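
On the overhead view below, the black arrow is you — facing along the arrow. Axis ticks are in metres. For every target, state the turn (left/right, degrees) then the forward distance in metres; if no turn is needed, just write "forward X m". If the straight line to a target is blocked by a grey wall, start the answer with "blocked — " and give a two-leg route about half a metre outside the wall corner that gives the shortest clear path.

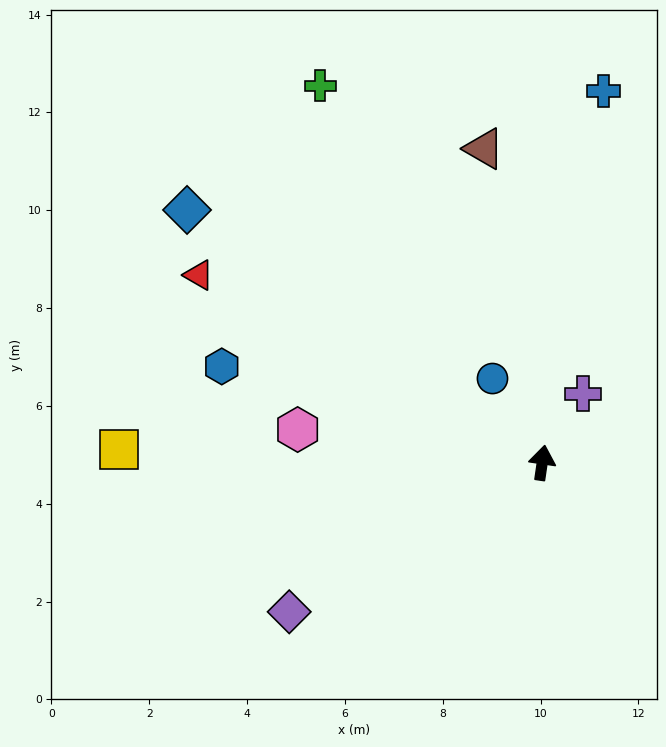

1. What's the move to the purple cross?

turn right 22°, forward 1.6 m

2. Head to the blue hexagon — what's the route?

turn left 82°, forward 6.8 m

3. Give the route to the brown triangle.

turn left 19°, forward 6.5 m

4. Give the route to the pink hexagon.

turn left 91°, forward 5.0 m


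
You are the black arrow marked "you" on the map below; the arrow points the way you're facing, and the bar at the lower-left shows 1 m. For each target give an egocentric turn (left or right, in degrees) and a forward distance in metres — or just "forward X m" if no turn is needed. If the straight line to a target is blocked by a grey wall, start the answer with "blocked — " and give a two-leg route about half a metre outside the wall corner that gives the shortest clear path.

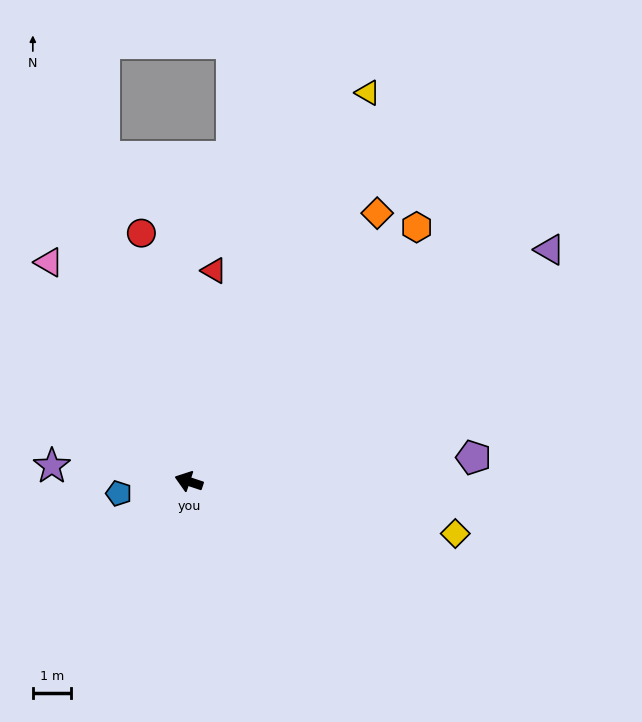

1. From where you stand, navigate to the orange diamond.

turn right 107°, forward 8.6 m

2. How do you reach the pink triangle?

turn right 39°, forward 6.9 m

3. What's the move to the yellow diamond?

turn right 173°, forward 7.2 m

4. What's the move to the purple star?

turn left 12°, forward 3.6 m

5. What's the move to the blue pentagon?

turn left 28°, forward 1.9 m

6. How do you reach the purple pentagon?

turn right 157°, forward 7.5 m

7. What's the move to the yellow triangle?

turn right 96°, forward 11.3 m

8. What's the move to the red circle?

turn right 61°, forward 6.7 m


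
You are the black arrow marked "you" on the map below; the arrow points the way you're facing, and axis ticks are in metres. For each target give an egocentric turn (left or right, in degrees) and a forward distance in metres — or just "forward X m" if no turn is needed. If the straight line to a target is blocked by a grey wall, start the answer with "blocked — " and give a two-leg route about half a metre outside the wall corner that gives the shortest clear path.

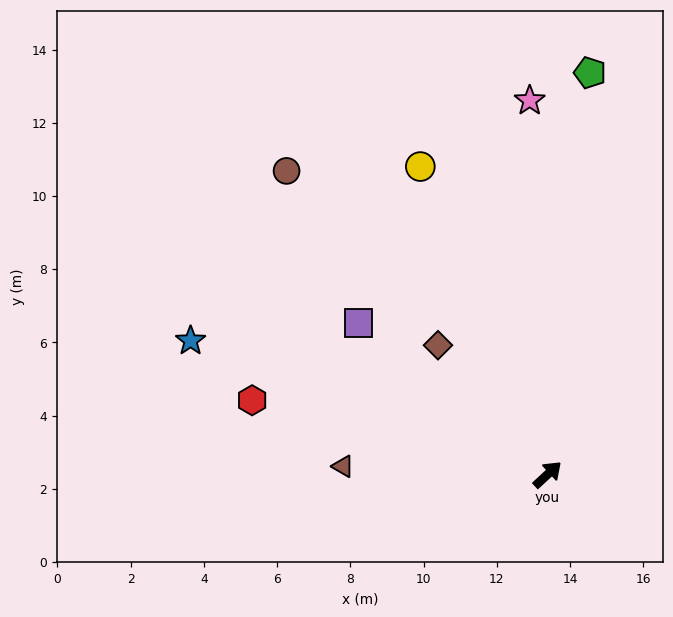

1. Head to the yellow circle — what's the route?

turn left 70°, forward 9.1 m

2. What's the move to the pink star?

turn left 50°, forward 10.2 m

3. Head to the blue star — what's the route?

turn left 117°, forward 10.4 m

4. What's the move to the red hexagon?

turn left 123°, forward 8.3 m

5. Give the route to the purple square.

turn left 99°, forward 6.6 m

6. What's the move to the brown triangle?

turn left 135°, forward 5.6 m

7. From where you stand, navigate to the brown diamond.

turn left 88°, forward 4.6 m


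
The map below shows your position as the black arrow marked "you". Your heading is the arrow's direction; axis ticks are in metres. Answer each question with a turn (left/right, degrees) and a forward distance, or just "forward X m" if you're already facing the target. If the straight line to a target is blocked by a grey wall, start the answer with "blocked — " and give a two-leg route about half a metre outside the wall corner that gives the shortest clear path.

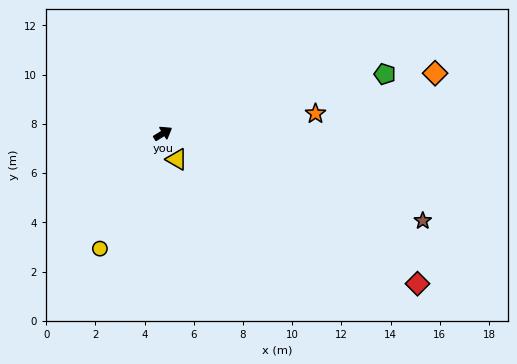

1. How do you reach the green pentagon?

turn right 17°, forward 9.3 m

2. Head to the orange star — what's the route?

turn right 24°, forward 6.2 m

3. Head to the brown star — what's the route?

turn right 50°, forward 11.1 m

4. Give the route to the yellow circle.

turn right 150°, forward 5.3 m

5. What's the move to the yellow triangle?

turn right 93°, forward 1.2 m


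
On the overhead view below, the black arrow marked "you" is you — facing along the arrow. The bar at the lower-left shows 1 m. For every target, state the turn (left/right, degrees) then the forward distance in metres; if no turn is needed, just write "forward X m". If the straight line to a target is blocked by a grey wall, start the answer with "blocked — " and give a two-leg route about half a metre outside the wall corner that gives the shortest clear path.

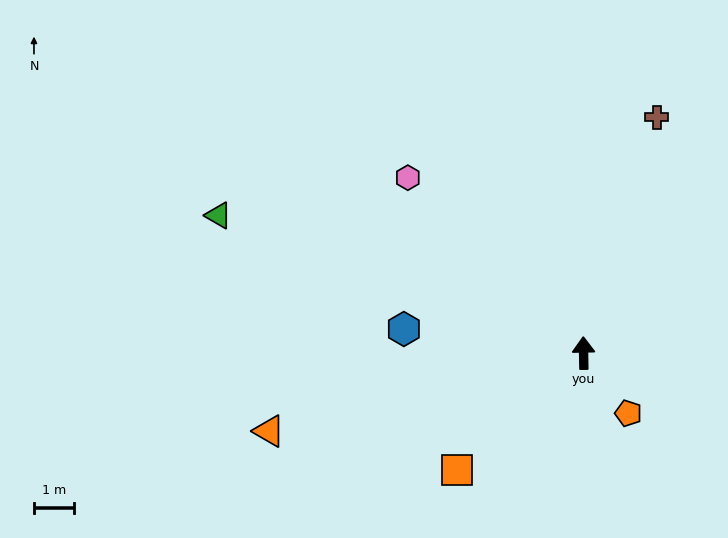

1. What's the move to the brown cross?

turn right 18°, forward 6.2 m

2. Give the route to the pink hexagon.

turn left 44°, forward 6.3 m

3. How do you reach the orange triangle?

turn left 103°, forward 8.2 m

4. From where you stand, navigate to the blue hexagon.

turn left 81°, forward 4.6 m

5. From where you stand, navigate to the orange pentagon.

turn right 144°, forward 1.9 m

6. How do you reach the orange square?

turn left 131°, forward 4.3 m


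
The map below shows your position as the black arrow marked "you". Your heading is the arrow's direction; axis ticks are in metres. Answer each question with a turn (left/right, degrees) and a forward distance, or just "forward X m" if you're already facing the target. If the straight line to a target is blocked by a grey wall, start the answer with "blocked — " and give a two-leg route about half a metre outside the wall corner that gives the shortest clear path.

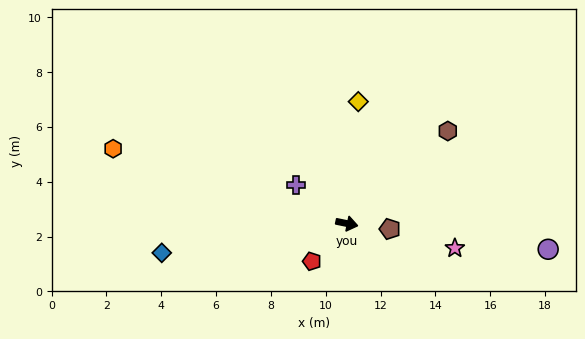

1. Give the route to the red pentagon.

turn right 121°, forward 1.9 m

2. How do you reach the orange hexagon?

turn left 174°, forward 8.9 m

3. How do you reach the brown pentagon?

turn left 4°, forward 1.6 m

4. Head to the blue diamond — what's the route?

turn right 159°, forward 6.8 m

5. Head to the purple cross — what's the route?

turn left 155°, forward 2.3 m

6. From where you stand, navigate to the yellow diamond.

turn left 96°, forward 4.5 m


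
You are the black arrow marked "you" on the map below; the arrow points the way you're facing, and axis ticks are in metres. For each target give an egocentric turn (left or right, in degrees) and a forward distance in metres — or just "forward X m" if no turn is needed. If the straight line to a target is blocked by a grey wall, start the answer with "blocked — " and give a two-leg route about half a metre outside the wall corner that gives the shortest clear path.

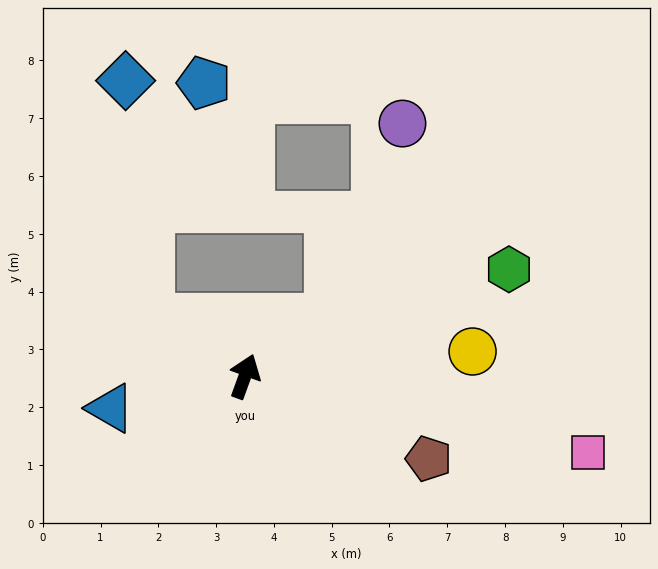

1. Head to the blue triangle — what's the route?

turn left 123°, forward 2.4 m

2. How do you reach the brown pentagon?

turn right 94°, forward 3.5 m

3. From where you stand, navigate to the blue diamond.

blocked — turn left 79°, forward 1.9 m, then turn right 53°, forward 4.1 m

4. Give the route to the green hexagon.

turn right 48°, forward 4.9 m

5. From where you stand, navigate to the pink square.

turn right 82°, forward 6.1 m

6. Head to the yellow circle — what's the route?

turn right 64°, forward 4.0 m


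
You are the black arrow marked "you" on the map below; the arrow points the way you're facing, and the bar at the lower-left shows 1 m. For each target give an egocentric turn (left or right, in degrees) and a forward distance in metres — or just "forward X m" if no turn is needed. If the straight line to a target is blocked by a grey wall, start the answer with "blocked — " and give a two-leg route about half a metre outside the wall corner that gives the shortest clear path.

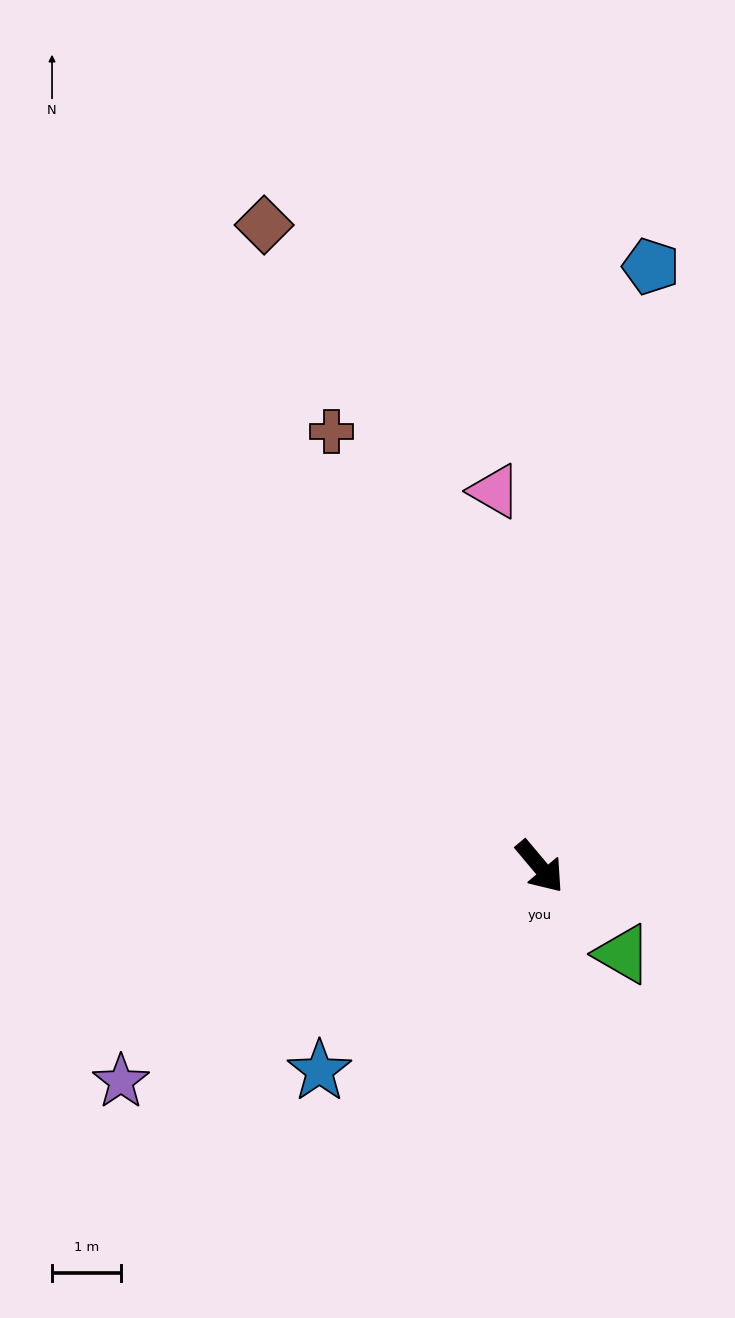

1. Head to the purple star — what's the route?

turn right 103°, forward 6.8 m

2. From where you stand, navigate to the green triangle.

turn left 3°, forward 1.7 m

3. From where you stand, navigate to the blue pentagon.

turn left 129°, forward 8.8 m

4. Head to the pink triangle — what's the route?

turn left 147°, forward 5.5 m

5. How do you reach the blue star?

turn right 87°, forward 4.3 m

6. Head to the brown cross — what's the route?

turn left 166°, forward 7.0 m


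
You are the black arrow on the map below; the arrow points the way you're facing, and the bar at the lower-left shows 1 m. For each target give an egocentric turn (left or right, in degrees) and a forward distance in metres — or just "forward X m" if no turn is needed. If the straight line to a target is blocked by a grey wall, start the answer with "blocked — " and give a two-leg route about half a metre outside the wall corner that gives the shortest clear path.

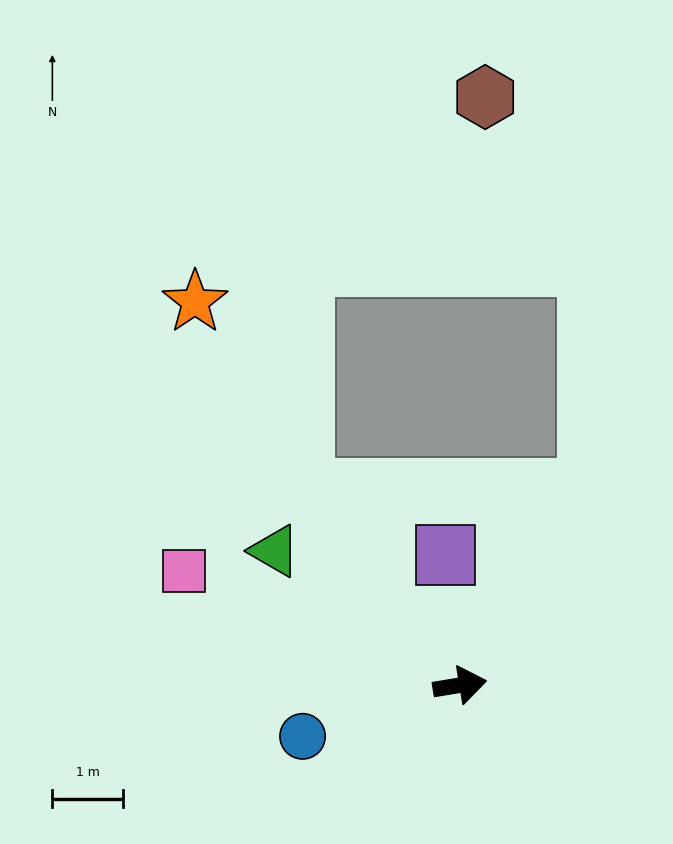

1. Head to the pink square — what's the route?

turn left 148°, forward 4.2 m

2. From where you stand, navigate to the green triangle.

turn left 135°, forward 3.2 m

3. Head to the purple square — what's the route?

turn left 87°, forward 1.8 m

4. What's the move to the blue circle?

turn right 171°, forward 2.3 m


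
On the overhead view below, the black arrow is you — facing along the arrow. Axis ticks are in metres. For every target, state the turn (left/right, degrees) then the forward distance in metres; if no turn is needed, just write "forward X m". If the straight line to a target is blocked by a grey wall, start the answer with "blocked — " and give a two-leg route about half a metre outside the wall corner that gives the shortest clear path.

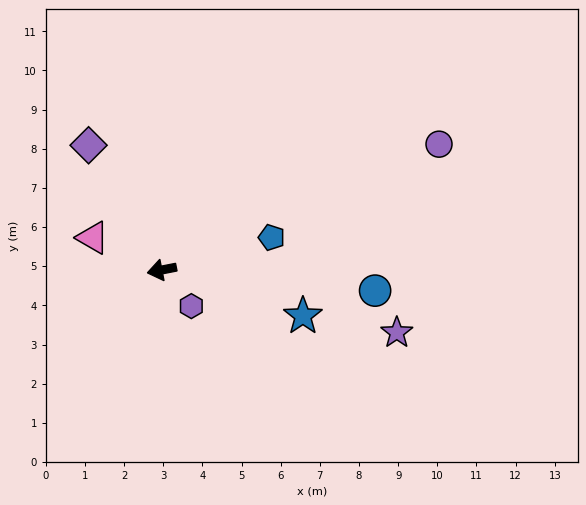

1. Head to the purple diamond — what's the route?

turn right 71°, forward 3.7 m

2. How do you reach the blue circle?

turn left 163°, forward 5.5 m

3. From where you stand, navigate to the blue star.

turn left 151°, forward 3.8 m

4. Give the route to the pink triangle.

turn right 36°, forward 2.0 m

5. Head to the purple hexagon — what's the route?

turn left 118°, forward 1.2 m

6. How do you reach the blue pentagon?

turn right 175°, forward 2.9 m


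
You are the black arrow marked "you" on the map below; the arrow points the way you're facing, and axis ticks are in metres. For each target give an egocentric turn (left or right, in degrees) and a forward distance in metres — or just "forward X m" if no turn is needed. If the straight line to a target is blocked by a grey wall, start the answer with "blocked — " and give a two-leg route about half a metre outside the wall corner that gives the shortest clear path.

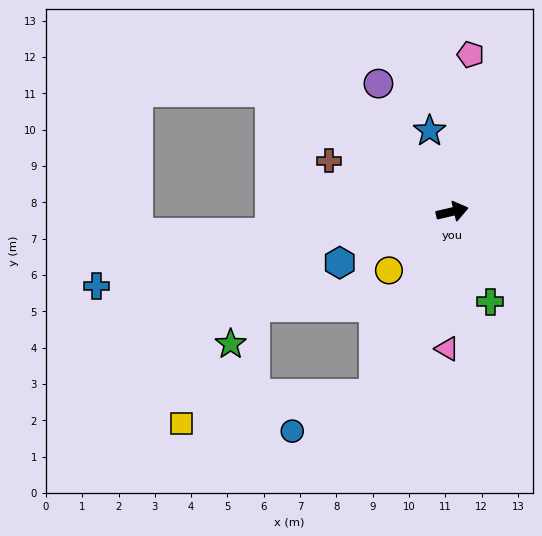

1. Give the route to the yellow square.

blocked — turn right 126°, forward 5.5 m, then turn right 58°, forward 5.4 m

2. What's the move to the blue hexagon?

turn right 169°, forward 3.4 m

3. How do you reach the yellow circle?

turn right 150°, forward 2.4 m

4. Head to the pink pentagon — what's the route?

turn left 70°, forward 4.4 m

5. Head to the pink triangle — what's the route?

turn right 105°, forward 3.8 m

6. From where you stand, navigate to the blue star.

turn left 92°, forward 2.3 m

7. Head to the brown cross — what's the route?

turn left 144°, forward 3.7 m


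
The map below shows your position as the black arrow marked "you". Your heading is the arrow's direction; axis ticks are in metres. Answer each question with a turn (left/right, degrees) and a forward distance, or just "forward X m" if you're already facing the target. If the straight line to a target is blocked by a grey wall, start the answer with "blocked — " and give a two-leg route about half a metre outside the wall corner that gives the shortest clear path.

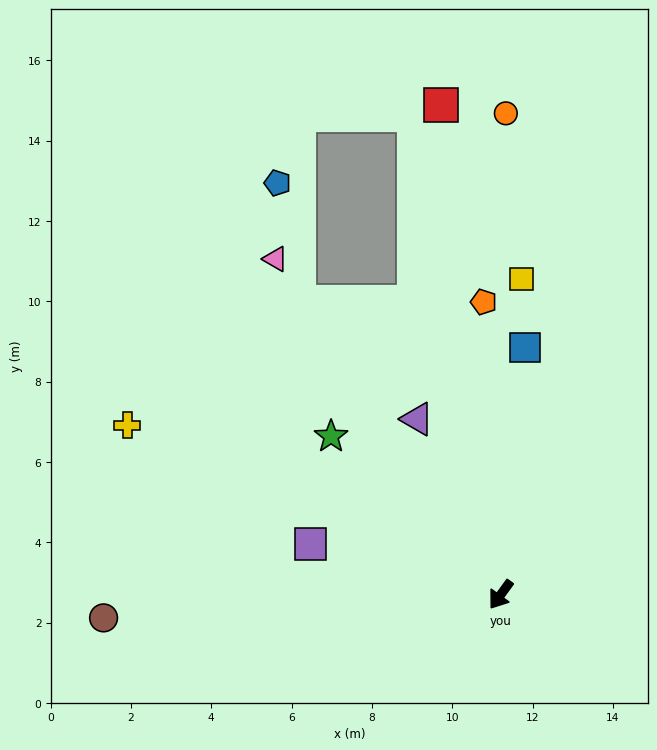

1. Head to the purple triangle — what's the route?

turn right 119°, forward 4.8 m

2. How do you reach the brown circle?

turn right 51°, forward 9.9 m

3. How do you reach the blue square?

turn right 150°, forward 6.2 m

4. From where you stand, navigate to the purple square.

turn right 69°, forward 4.9 m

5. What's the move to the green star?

turn right 97°, forward 5.8 m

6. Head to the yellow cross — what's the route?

turn right 78°, forward 10.2 m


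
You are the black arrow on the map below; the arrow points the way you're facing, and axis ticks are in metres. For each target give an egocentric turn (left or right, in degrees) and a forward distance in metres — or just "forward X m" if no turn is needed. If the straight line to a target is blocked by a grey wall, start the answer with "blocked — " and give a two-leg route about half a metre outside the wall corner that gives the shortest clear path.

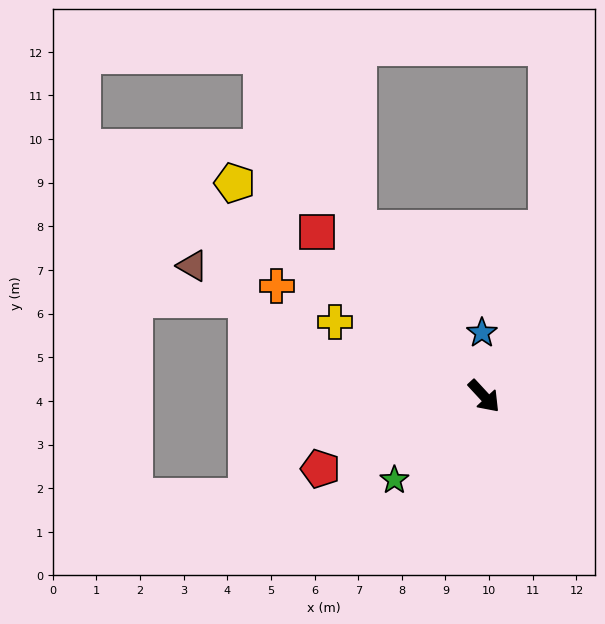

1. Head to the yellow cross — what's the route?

turn right 159°, forward 3.8 m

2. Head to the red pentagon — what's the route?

turn right 109°, forward 4.1 m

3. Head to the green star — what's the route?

turn right 90°, forward 2.8 m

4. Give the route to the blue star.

turn left 139°, forward 1.5 m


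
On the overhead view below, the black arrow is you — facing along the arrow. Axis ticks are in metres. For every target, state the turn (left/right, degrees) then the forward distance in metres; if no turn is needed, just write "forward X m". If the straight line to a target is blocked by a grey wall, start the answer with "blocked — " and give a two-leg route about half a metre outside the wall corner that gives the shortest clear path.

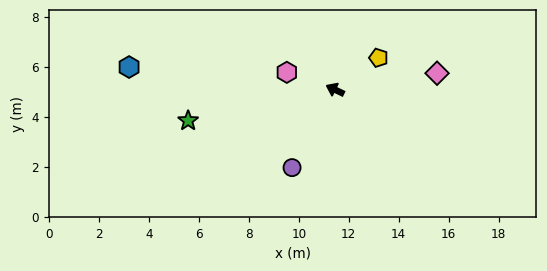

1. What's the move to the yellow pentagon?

turn right 118°, forward 2.2 m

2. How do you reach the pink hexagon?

turn left 6°, forward 2.1 m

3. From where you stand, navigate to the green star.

turn left 38°, forward 6.0 m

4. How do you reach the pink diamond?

turn right 145°, forward 4.1 m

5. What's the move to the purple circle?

turn left 87°, forward 3.6 m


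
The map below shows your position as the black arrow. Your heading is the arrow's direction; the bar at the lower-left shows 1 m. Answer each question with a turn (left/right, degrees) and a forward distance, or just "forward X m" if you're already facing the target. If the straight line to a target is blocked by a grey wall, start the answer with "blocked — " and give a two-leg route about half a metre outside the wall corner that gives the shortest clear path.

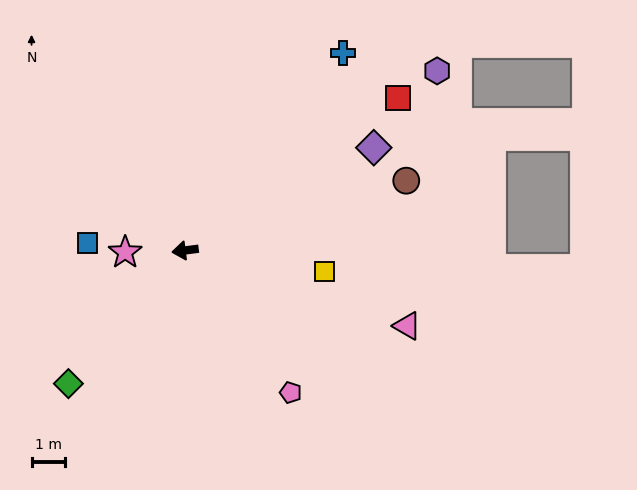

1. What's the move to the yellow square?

turn left 164°, forward 4.2 m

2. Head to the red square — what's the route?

turn right 152°, forward 7.7 m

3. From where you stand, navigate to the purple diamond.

turn right 159°, forward 6.3 m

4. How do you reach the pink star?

turn right 6°, forward 1.8 m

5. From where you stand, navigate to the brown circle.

turn right 170°, forward 6.8 m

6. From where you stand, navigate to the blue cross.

turn right 136°, forward 7.5 m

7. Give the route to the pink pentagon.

turn left 119°, forward 5.2 m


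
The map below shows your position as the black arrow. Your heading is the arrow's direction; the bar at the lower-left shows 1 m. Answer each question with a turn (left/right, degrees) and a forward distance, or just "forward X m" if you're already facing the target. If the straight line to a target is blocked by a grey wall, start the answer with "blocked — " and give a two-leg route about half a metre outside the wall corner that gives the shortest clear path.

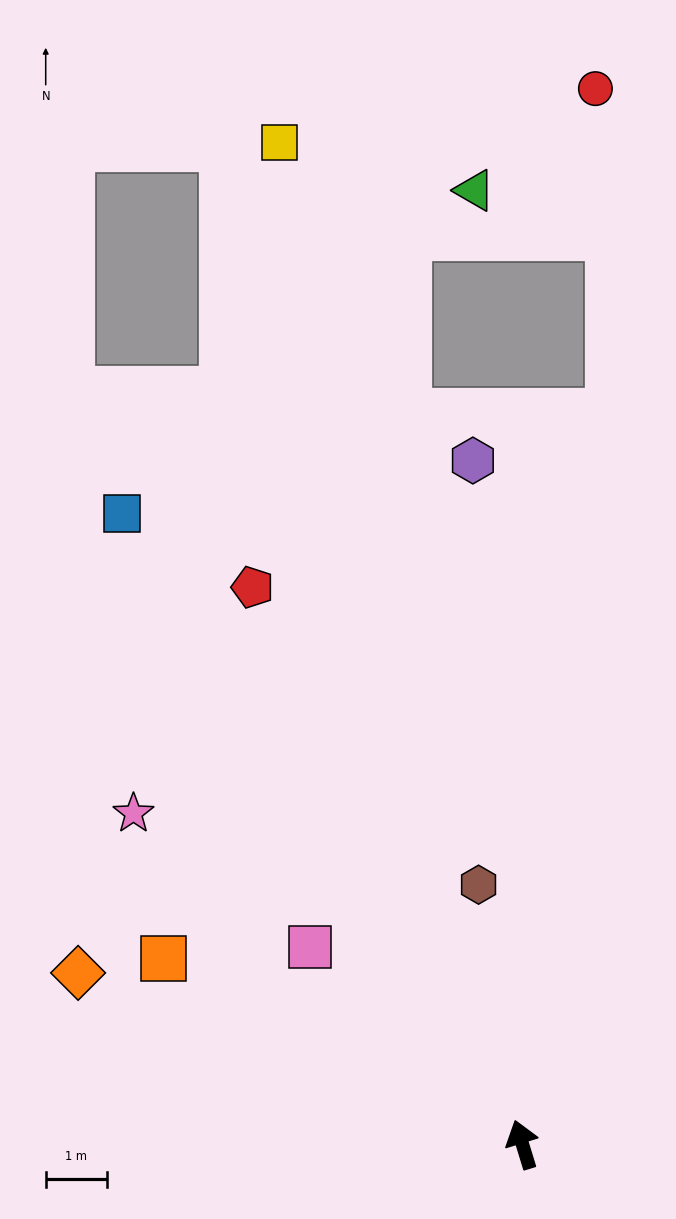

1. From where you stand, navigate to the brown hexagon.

turn right 7°, forward 4.3 m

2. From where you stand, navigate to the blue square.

turn left 15°, forward 12.3 m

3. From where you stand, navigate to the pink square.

turn left 30°, forward 4.8 m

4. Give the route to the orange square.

turn left 46°, forward 6.6 m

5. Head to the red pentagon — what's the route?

turn left 9°, forward 10.2 m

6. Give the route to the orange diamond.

turn left 52°, forward 7.8 m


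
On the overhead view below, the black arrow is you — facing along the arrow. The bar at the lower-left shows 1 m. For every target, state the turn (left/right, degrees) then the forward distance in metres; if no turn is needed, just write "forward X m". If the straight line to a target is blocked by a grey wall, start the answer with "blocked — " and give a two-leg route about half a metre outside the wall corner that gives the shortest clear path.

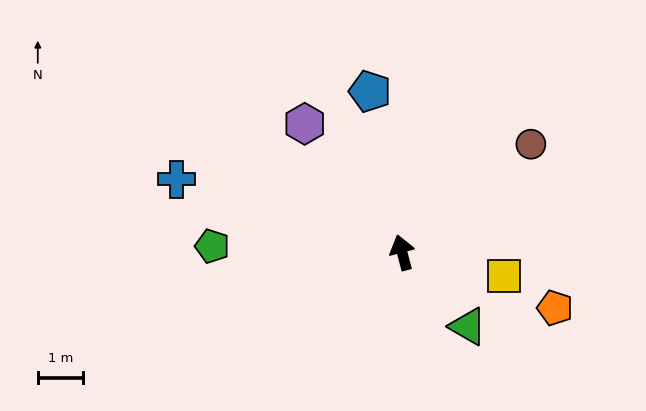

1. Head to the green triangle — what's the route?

turn right 153°, forward 2.2 m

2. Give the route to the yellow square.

turn right 118°, forward 2.3 m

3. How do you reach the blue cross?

turn left 57°, forward 5.2 m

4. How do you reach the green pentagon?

turn left 73°, forward 4.2 m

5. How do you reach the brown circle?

turn right 65°, forward 3.7 m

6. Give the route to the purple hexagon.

turn left 22°, forward 3.5 m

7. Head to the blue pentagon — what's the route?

turn right 3°, forward 3.6 m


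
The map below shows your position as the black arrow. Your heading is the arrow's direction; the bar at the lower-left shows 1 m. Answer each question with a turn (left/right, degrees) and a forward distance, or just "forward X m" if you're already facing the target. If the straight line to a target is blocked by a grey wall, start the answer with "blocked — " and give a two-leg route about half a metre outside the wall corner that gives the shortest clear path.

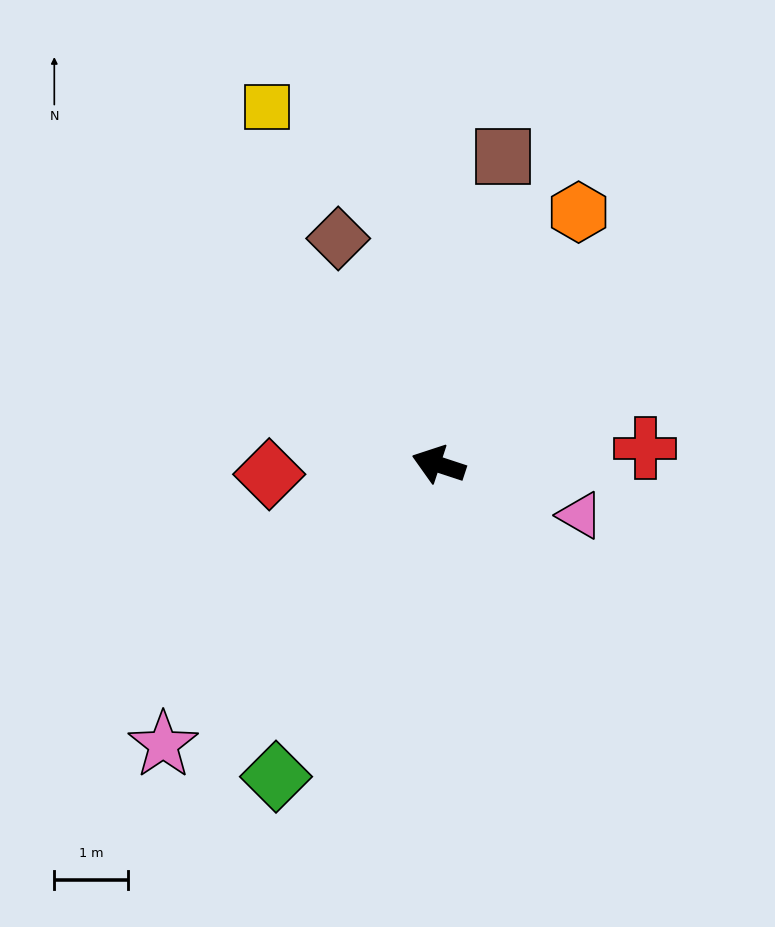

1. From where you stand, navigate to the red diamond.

turn left 22°, forward 2.3 m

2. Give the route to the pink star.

turn left 64°, forward 5.3 m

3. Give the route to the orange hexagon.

turn right 101°, forward 3.9 m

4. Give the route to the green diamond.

turn left 81°, forward 4.8 m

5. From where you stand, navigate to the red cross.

turn right 157°, forward 2.8 m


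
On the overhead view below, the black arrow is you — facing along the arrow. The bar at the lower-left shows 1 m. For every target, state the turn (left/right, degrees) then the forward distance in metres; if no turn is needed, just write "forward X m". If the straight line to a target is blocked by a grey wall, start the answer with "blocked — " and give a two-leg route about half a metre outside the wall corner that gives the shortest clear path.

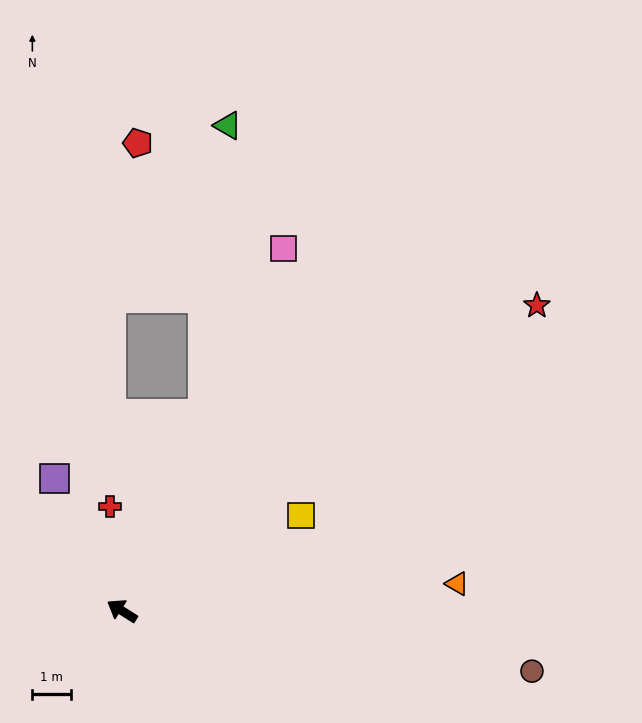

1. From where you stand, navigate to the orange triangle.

turn right 143°, forward 8.8 m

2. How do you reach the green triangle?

blocked — turn right 81°, forward 5.5 m, then turn left 19°, forward 7.6 m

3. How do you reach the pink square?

turn right 82°, forward 10.4 m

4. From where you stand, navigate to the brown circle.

turn right 156°, forward 10.9 m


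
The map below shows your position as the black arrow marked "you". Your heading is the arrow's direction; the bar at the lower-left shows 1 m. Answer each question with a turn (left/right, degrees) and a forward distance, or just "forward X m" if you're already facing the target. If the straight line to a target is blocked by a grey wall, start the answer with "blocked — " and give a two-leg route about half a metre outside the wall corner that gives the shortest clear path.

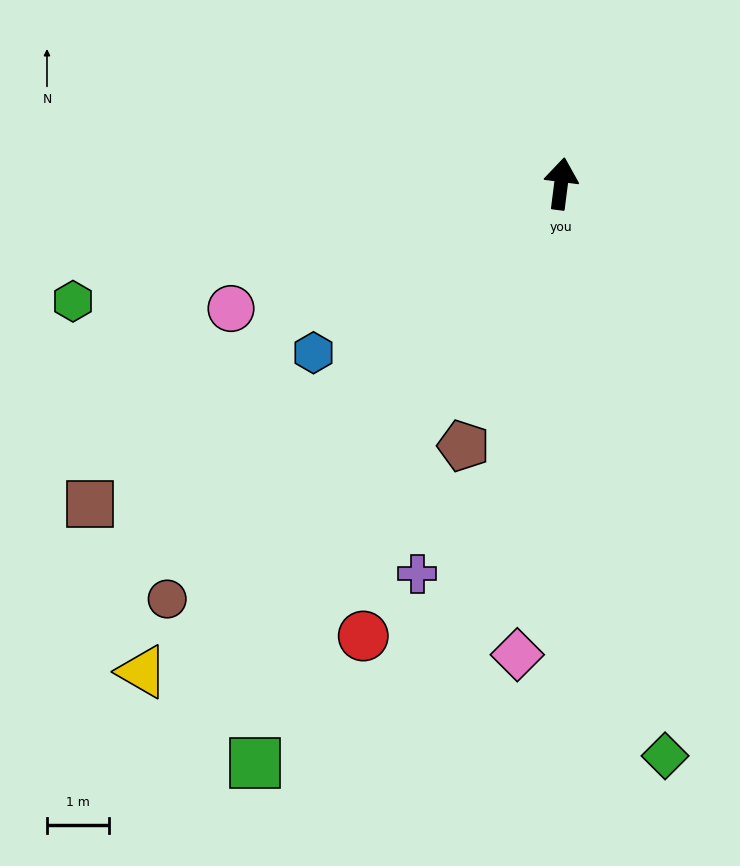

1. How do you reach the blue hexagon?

turn left 132°, forward 4.8 m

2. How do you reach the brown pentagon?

turn left 167°, forward 4.5 m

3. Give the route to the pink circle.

turn left 118°, forward 5.7 m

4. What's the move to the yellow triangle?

turn left 147°, forward 10.4 m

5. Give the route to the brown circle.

turn left 144°, forward 9.2 m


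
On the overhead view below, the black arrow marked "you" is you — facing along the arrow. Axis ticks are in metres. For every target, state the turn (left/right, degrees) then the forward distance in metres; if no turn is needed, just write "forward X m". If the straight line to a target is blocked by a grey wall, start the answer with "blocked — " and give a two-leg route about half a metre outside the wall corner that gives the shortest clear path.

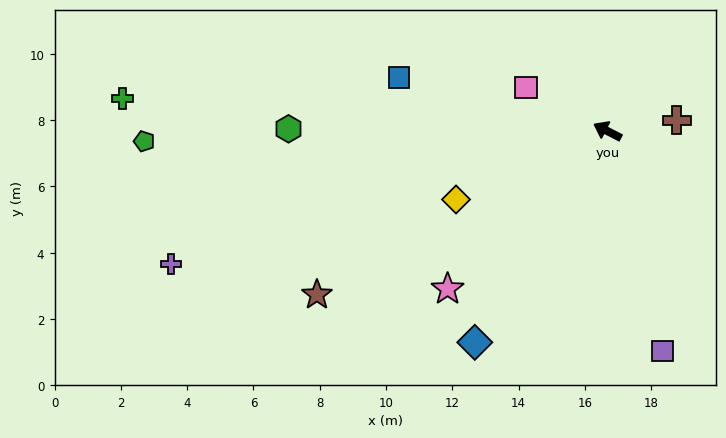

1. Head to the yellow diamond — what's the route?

turn left 51°, forward 5.0 m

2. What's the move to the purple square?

turn left 131°, forward 6.8 m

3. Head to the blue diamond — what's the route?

turn left 85°, forward 7.5 m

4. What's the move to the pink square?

forward 2.8 m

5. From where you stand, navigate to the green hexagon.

turn left 27°, forward 9.6 m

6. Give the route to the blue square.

turn left 13°, forward 6.5 m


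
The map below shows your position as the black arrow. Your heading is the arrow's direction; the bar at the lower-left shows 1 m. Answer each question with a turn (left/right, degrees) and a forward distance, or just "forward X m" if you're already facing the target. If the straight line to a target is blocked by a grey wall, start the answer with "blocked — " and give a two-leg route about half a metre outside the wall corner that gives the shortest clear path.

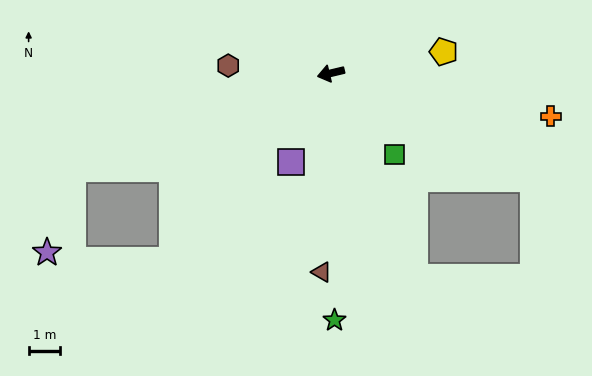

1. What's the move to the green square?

turn left 115°, forward 3.3 m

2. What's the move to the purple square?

turn left 52°, forward 3.1 m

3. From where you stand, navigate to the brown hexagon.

turn right 18°, forward 3.3 m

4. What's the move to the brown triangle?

turn left 74°, forward 6.3 m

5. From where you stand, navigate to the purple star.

blocked — turn left 7°, forward 8.7 m, then turn left 52°, forward 2.8 m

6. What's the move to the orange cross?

turn left 156°, forward 7.1 m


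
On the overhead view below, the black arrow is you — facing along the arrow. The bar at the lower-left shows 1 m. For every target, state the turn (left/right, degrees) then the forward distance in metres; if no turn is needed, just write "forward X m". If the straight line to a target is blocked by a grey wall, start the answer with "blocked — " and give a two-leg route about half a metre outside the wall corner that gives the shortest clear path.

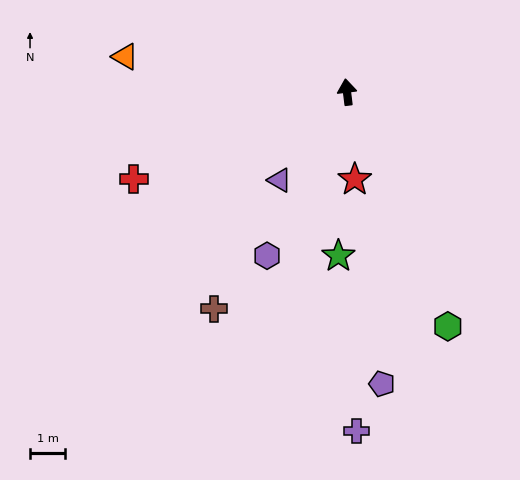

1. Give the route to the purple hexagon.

turn left 147°, forward 5.2 m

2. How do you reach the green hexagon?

turn right 164°, forward 7.3 m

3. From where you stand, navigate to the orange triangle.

turn left 74°, forward 6.4 m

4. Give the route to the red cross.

turn left 105°, forward 6.6 m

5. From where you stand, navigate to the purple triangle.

turn left 136°, forward 3.2 m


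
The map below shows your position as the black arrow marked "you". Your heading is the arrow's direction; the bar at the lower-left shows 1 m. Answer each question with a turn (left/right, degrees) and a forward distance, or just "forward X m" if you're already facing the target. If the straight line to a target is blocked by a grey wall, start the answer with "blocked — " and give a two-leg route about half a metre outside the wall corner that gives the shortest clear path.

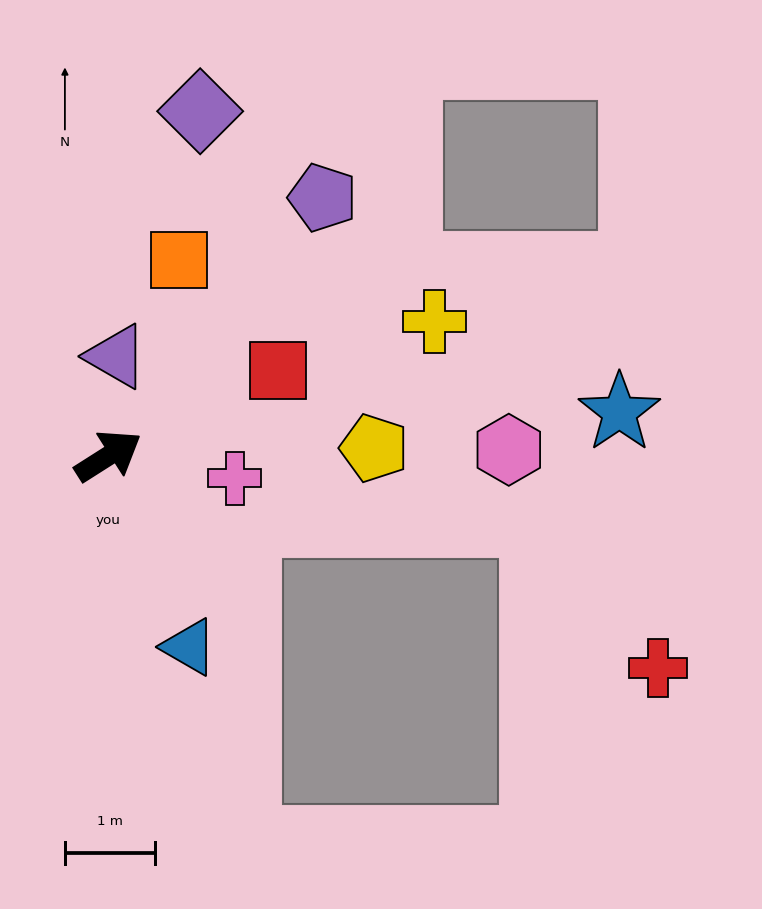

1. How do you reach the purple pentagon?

turn left 18°, forward 3.7 m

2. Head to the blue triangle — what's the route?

turn right 100°, forward 2.3 m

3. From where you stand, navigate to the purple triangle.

turn left 53°, forward 1.1 m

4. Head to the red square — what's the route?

turn right 6°, forward 2.1 m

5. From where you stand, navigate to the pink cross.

turn right 42°, forward 1.4 m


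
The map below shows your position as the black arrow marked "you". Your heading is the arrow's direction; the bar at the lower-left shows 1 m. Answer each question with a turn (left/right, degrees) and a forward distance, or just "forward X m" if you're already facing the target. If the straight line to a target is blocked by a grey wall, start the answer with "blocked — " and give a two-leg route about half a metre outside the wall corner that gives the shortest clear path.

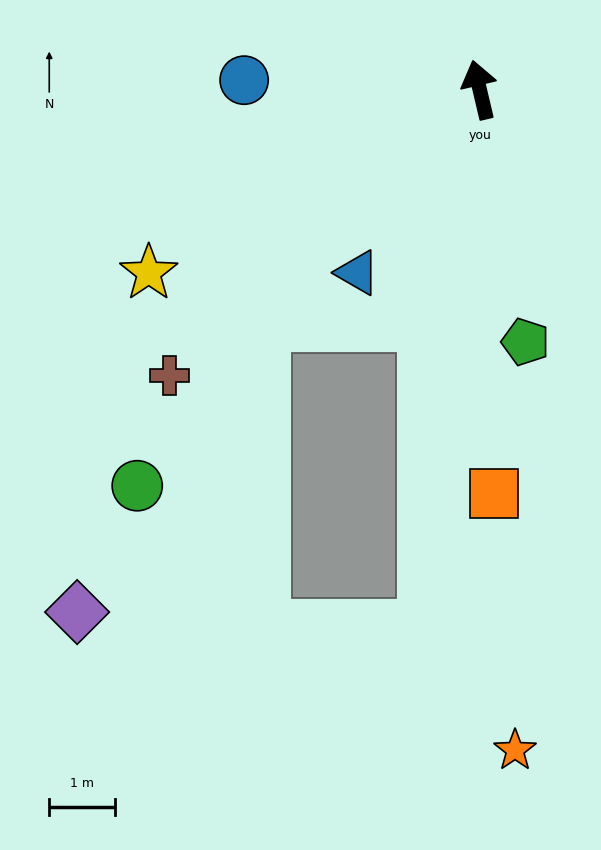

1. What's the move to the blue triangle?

turn left 133°, forward 3.4 m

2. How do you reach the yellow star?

turn left 106°, forward 5.8 m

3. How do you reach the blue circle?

turn left 74°, forward 3.6 m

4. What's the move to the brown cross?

turn left 119°, forward 6.4 m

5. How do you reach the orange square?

turn left 169°, forward 6.2 m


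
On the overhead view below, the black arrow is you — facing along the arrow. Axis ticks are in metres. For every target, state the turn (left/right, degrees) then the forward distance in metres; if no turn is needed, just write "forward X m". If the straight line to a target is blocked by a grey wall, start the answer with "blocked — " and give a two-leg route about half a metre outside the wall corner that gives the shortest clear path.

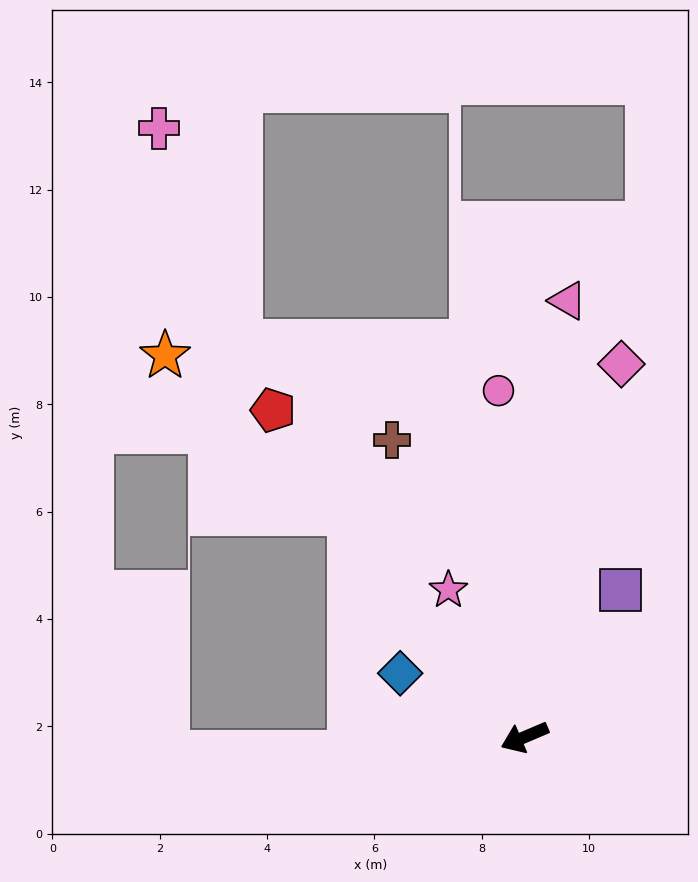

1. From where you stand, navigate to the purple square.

turn right 146°, forward 3.3 m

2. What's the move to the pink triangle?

turn right 119°, forward 8.2 m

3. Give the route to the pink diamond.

turn right 128°, forward 7.2 m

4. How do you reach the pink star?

turn right 86°, forward 3.1 m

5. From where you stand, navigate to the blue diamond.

turn right 50°, forward 2.6 m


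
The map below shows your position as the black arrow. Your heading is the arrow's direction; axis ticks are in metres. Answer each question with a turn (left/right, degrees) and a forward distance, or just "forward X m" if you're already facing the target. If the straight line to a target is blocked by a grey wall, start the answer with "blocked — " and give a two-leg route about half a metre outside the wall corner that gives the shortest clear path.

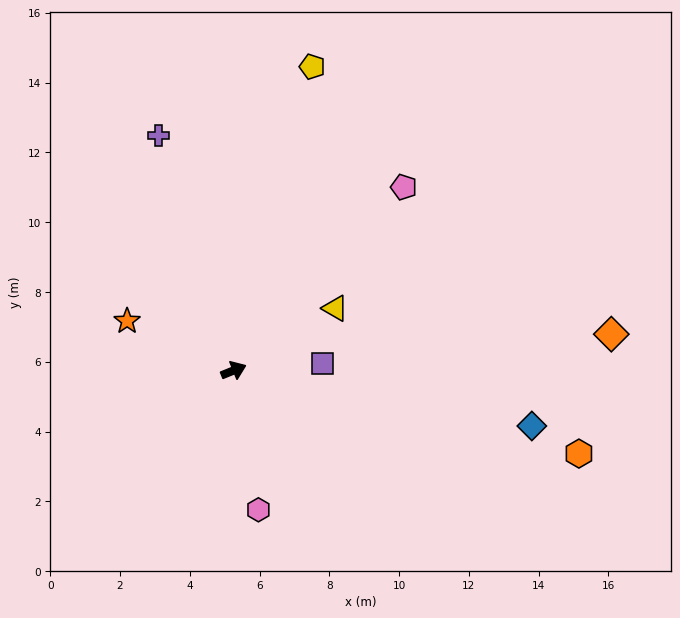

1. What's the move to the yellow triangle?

turn left 9°, forward 3.4 m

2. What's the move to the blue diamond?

turn right 33°, forward 8.7 m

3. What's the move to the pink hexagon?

turn right 102°, forward 4.1 m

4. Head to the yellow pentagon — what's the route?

turn left 53°, forward 9.0 m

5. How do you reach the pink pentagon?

turn left 25°, forward 7.2 m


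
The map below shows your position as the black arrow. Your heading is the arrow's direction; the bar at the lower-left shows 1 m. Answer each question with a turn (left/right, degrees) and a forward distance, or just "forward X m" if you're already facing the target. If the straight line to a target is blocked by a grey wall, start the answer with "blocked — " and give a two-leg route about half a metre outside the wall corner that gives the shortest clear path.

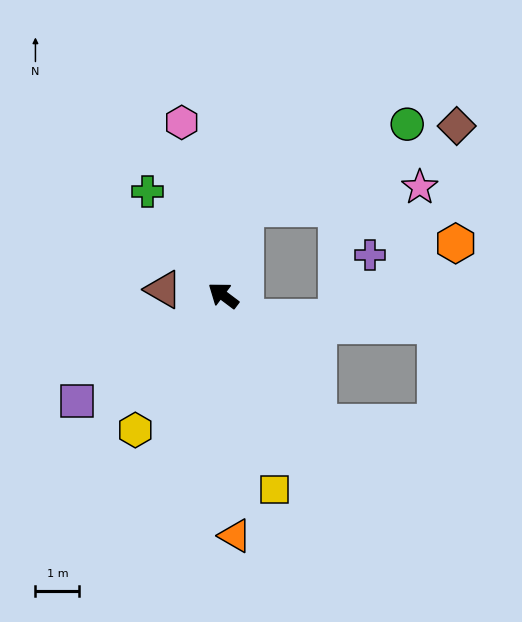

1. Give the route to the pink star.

blocked — turn right 67°, forward 2.0 m, then turn right 69°, forward 4.0 m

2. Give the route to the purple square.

turn left 73°, forward 4.1 m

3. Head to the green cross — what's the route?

turn right 17°, forward 2.9 m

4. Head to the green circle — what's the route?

blocked — turn right 67°, forward 2.0 m, then turn right 49°, forward 4.1 m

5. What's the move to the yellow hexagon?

turn left 94°, forward 3.6 m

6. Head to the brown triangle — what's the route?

turn left 31°, forward 1.4 m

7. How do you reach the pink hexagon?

turn right 40°, forward 4.0 m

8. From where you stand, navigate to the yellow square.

turn left 142°, forward 4.6 m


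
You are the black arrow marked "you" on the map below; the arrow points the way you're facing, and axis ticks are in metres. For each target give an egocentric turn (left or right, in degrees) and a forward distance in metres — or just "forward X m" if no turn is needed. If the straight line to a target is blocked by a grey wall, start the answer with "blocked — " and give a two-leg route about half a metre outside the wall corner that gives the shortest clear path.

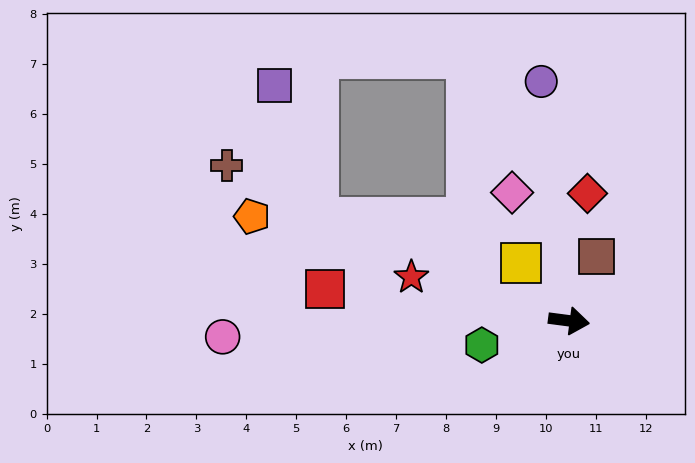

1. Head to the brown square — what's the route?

turn left 74°, forward 1.4 m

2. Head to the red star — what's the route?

turn left 172°, forward 3.3 m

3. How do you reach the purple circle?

turn left 104°, forward 4.8 m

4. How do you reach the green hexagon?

turn right 157°, forward 1.8 m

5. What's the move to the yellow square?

turn left 137°, forward 1.5 m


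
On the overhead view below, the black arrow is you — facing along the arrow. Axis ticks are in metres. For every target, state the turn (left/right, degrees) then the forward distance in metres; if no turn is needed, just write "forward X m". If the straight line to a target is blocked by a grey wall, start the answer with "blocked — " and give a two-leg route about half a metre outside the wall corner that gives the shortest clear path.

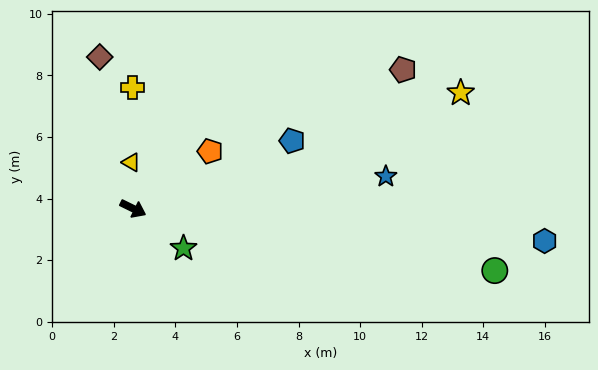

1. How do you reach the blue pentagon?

turn left 49°, forward 5.6 m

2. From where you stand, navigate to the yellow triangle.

turn left 118°, forward 1.5 m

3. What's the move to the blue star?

turn left 33°, forward 8.3 m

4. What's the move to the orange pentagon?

turn left 63°, forward 3.1 m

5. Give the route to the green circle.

turn left 16°, forward 11.9 m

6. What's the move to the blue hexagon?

turn left 22°, forward 13.4 m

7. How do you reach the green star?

turn right 12°, forward 2.1 m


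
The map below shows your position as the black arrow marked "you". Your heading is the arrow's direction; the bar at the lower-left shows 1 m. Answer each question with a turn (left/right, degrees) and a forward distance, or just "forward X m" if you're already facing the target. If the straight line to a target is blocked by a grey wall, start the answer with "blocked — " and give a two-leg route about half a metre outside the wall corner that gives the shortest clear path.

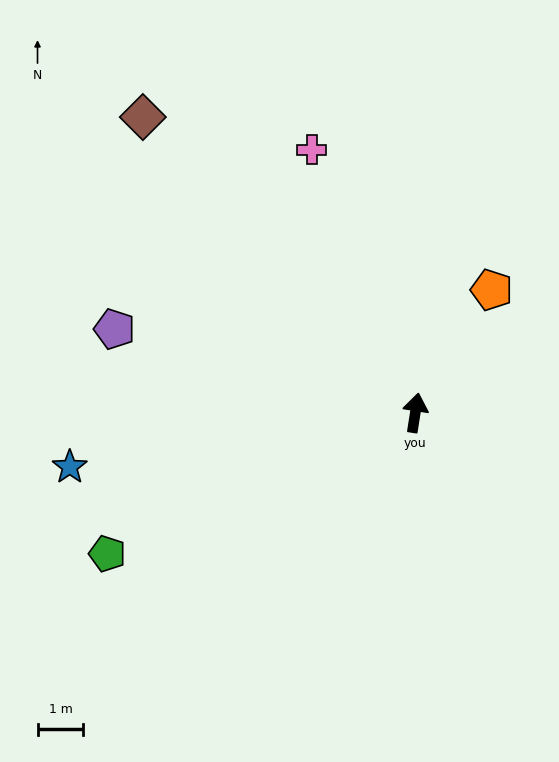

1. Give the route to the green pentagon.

turn left 124°, forward 7.4 m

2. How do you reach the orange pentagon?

turn right 23°, forward 3.1 m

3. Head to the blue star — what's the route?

turn left 108°, forward 7.6 m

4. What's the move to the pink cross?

turn left 30°, forward 6.1 m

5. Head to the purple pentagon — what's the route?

turn left 83°, forward 6.8 m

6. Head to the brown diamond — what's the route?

turn left 52°, forward 8.7 m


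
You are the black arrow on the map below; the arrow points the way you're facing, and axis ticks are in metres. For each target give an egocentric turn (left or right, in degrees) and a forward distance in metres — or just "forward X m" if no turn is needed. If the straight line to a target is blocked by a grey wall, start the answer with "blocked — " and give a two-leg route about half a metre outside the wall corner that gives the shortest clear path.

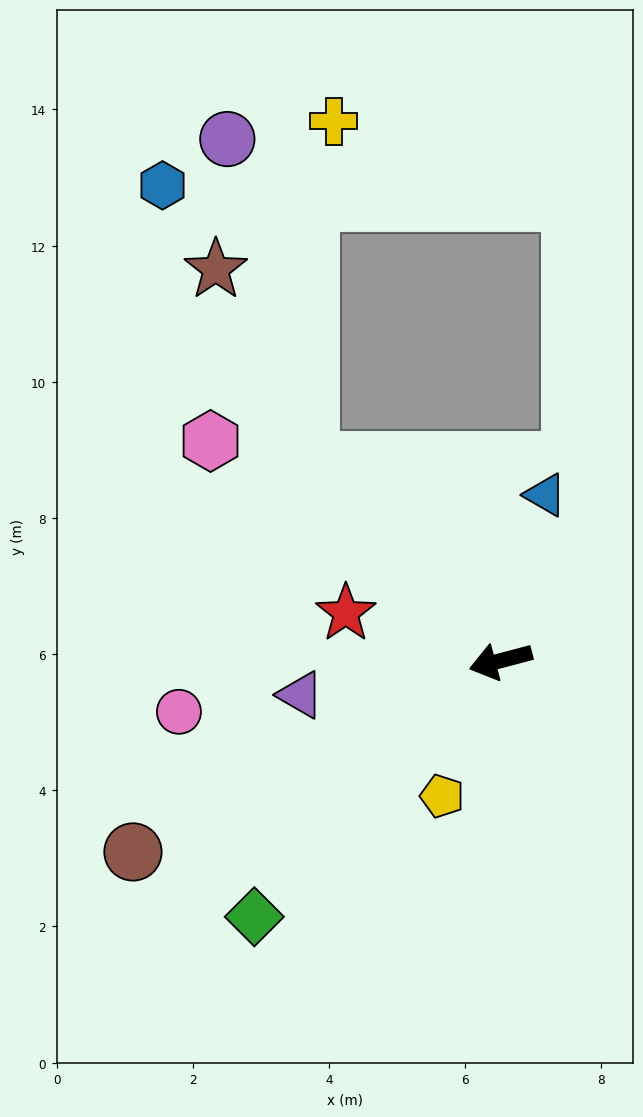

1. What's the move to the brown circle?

turn left 13°, forward 6.1 m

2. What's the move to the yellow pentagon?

turn left 52°, forward 2.2 m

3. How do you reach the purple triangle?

turn right 5°, forward 3.0 m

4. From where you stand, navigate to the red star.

turn right 32°, forward 2.4 m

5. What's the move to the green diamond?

turn left 31°, forward 5.2 m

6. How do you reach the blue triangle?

turn right 120°, forward 2.5 m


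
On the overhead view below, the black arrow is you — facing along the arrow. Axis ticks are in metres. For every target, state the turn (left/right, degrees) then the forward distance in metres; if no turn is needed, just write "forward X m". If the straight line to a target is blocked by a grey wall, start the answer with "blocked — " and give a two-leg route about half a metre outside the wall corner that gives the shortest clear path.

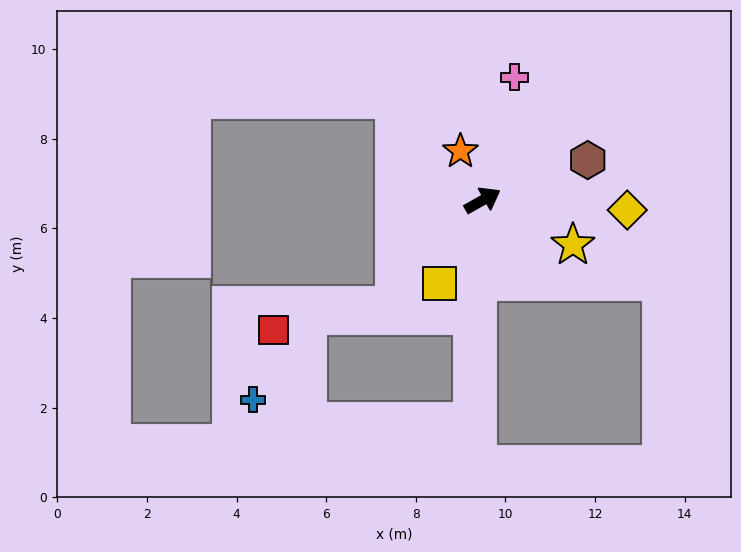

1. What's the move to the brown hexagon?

turn right 8°, forward 2.5 m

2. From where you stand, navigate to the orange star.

turn left 85°, forward 1.2 m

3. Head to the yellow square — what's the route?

turn right 147°, forward 2.1 m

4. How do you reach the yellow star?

turn right 56°, forward 2.2 m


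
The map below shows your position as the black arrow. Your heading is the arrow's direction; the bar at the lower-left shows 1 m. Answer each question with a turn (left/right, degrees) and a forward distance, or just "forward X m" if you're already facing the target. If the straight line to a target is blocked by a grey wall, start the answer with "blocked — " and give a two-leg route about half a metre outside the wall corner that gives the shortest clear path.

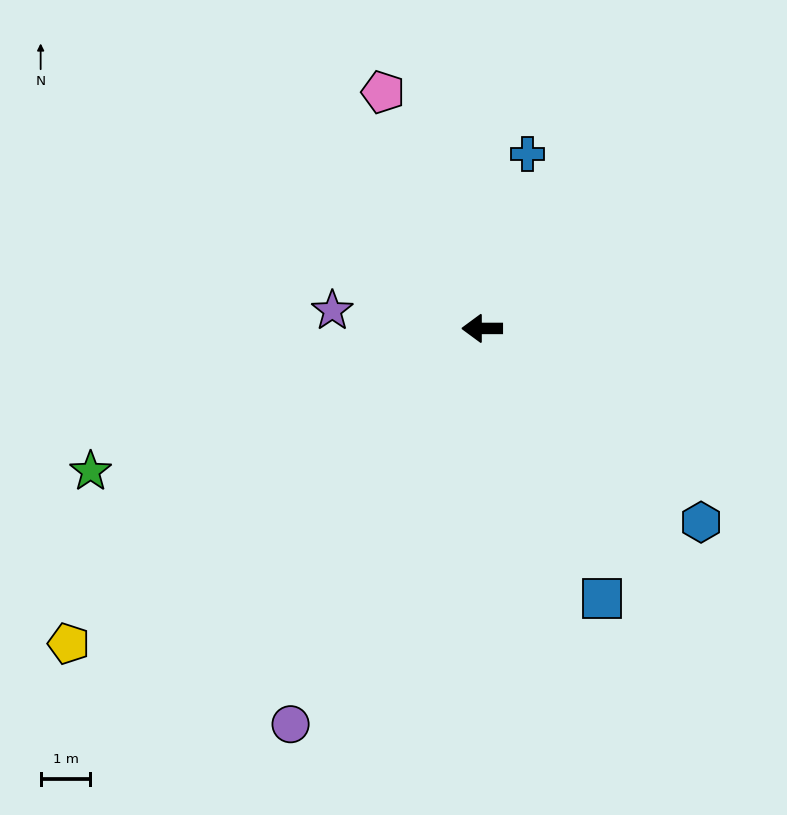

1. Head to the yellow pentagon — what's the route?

turn left 37°, forward 10.4 m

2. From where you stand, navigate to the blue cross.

turn right 105°, forward 3.6 m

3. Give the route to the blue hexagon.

turn left 138°, forward 5.9 m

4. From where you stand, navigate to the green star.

turn left 20°, forward 8.4 m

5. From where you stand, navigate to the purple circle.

turn left 64°, forward 8.8 m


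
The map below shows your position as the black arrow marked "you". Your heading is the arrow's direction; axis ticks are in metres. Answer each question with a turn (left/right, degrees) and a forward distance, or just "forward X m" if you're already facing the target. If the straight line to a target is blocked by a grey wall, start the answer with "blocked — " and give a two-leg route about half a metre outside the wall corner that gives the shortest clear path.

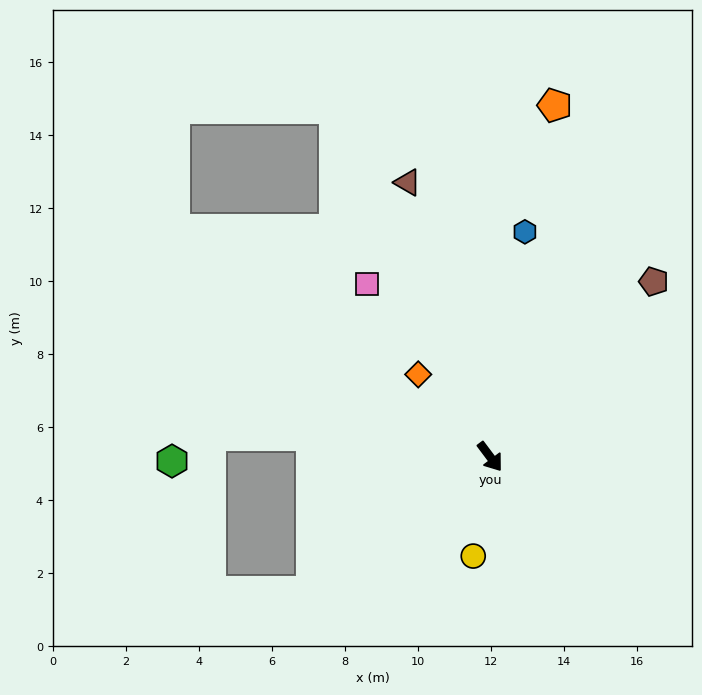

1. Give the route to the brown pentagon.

turn left 100°, forward 6.6 m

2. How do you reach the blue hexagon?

turn left 134°, forward 6.2 m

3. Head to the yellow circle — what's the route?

turn right 46°, forward 2.8 m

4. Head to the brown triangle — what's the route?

turn left 160°, forward 7.8 m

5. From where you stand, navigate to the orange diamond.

turn right 176°, forward 3.0 m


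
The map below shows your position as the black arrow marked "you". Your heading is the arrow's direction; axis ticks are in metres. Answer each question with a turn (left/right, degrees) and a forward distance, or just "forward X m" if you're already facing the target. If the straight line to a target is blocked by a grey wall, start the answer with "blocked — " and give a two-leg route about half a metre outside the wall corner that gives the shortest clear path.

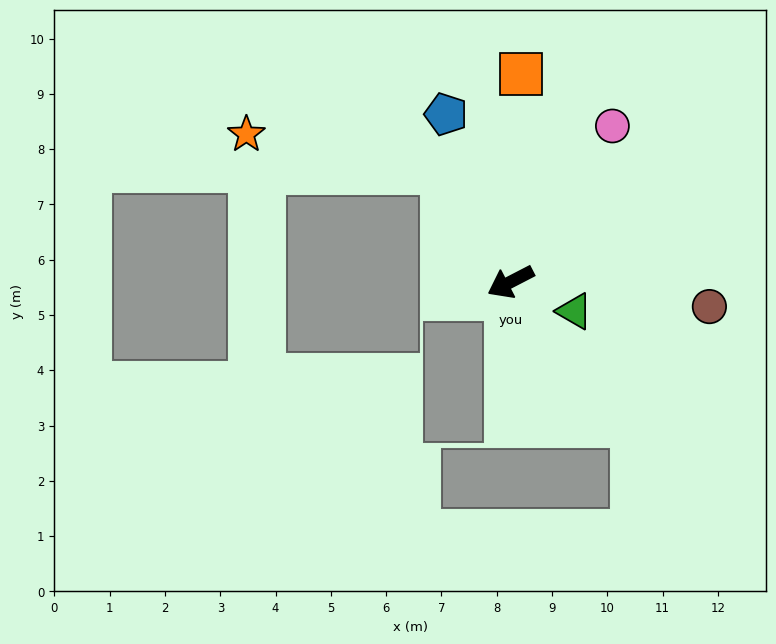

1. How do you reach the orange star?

blocked — turn right 86°, forward 2.3 m, then turn left 48°, forward 3.6 m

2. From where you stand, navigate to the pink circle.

turn right 150°, forward 3.4 m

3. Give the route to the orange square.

turn right 120°, forward 3.8 m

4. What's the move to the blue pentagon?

turn right 96°, forward 3.3 m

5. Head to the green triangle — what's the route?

turn left 128°, forward 1.3 m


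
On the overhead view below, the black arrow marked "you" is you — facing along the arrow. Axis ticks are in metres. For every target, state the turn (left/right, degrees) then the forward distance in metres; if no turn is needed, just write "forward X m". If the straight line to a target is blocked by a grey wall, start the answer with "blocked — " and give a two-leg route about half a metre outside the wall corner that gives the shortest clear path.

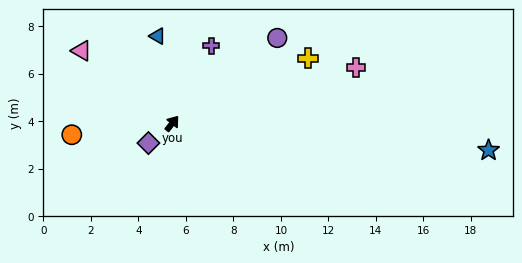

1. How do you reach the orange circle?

turn left 135°, forward 4.3 m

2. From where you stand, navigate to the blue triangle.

turn left 48°, forward 3.7 m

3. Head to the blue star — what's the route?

turn right 57°, forward 13.4 m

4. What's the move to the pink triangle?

turn left 90°, forward 4.9 m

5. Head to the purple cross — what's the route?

turn left 12°, forward 3.7 m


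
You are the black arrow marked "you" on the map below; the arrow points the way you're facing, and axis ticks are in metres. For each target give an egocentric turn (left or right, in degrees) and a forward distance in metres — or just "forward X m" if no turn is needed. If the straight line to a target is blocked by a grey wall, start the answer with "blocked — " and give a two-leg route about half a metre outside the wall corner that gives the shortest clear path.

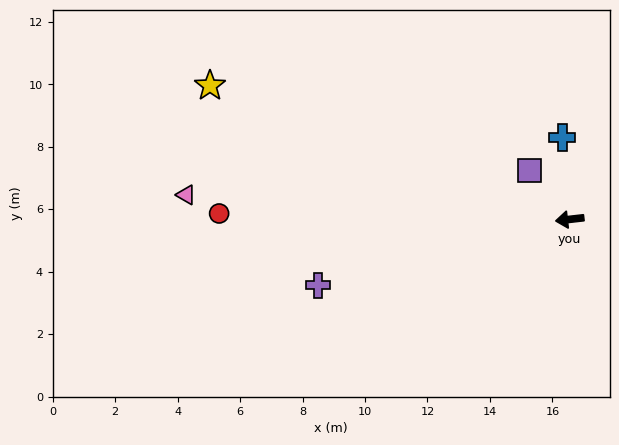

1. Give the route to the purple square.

turn right 57°, forward 2.0 m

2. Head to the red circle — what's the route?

turn right 7°, forward 11.2 m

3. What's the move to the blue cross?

turn right 91°, forward 2.6 m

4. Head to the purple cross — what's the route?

turn left 8°, forward 8.3 m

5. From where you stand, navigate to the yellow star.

turn right 27°, forward 12.3 m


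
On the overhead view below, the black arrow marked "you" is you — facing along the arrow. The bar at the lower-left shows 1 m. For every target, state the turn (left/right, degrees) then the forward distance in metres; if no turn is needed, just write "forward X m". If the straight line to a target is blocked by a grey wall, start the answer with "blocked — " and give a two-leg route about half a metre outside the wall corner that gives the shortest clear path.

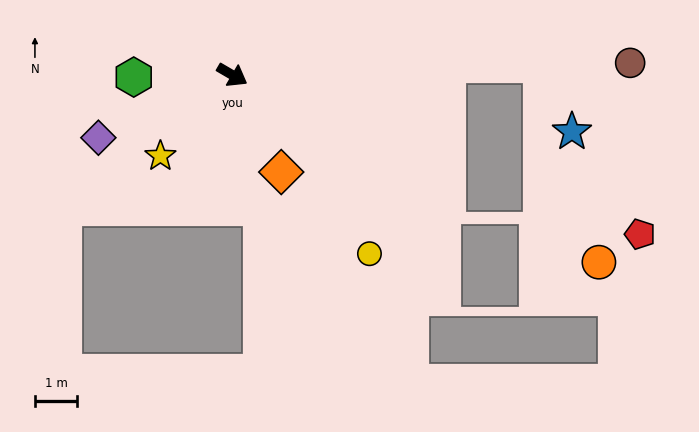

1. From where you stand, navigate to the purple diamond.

turn right 125°, forward 3.5 m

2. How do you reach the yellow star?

turn right 101°, forward 2.6 m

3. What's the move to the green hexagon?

turn right 149°, forward 2.3 m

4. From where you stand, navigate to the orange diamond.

turn right 33°, forward 2.6 m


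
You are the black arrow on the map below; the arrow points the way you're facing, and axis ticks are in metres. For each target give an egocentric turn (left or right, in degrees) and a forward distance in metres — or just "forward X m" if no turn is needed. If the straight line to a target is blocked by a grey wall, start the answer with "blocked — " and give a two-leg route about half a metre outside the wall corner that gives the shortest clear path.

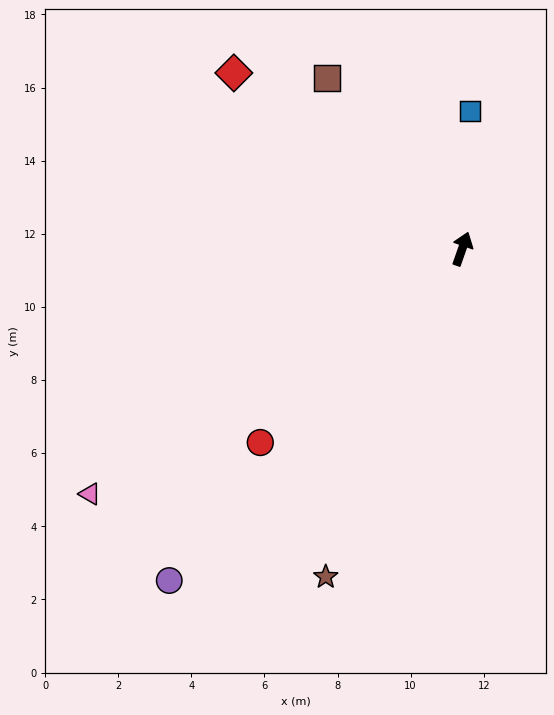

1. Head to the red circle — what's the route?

turn left 153°, forward 7.7 m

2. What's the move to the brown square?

turn left 58°, forward 6.0 m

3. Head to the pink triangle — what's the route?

turn left 143°, forward 12.2 m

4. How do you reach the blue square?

turn left 16°, forward 3.8 m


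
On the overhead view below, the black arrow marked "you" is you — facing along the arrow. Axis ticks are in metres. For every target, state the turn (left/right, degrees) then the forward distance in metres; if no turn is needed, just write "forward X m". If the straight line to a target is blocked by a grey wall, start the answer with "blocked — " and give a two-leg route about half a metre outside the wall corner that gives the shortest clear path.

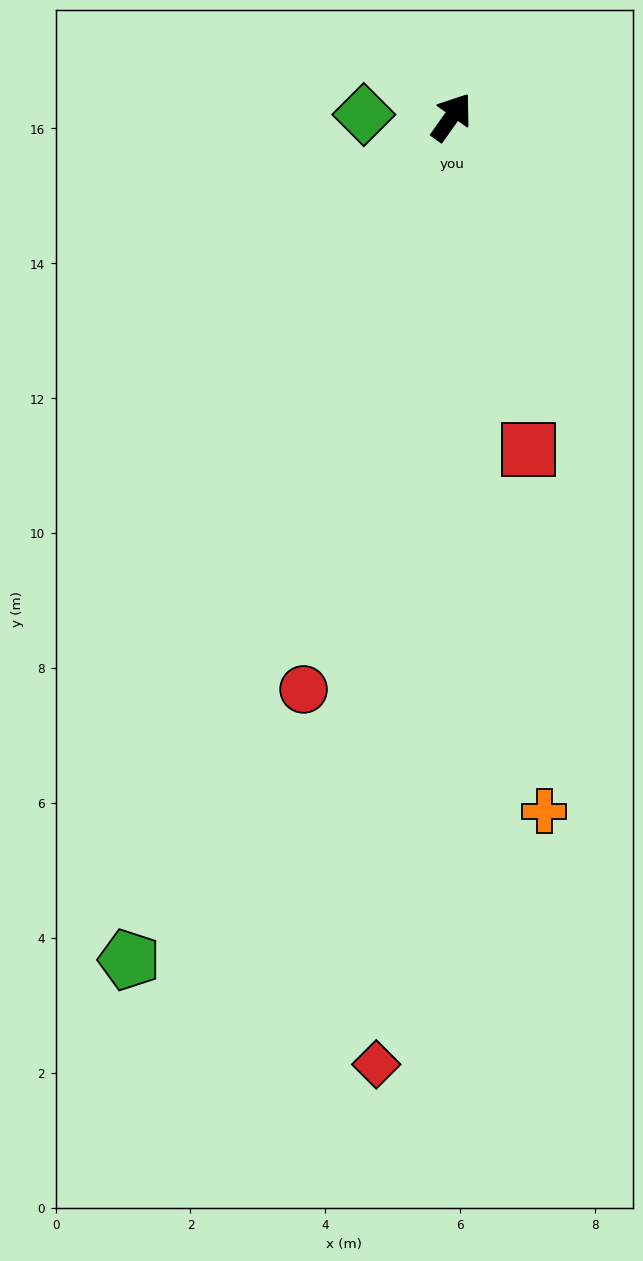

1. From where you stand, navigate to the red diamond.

turn right 149°, forward 14.1 m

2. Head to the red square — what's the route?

turn right 132°, forward 5.1 m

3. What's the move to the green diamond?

turn left 124°, forward 1.3 m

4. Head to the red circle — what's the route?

turn right 159°, forward 8.8 m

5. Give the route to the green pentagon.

turn right 166°, forward 13.4 m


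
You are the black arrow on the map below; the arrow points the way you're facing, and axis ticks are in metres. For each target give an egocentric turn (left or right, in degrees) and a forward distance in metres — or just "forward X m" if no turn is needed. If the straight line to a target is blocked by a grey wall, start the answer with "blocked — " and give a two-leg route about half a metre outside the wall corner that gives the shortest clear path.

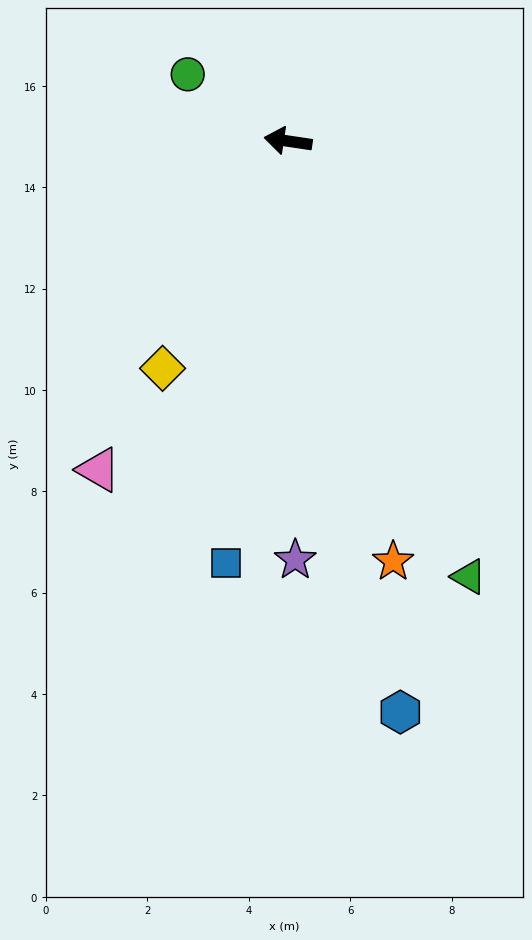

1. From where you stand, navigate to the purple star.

turn left 99°, forward 8.3 m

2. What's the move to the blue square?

turn left 90°, forward 8.4 m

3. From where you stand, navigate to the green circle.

turn right 25°, forward 2.4 m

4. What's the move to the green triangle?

turn left 121°, forward 9.3 m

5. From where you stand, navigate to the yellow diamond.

turn left 70°, forward 5.1 m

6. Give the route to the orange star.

turn left 113°, forward 8.5 m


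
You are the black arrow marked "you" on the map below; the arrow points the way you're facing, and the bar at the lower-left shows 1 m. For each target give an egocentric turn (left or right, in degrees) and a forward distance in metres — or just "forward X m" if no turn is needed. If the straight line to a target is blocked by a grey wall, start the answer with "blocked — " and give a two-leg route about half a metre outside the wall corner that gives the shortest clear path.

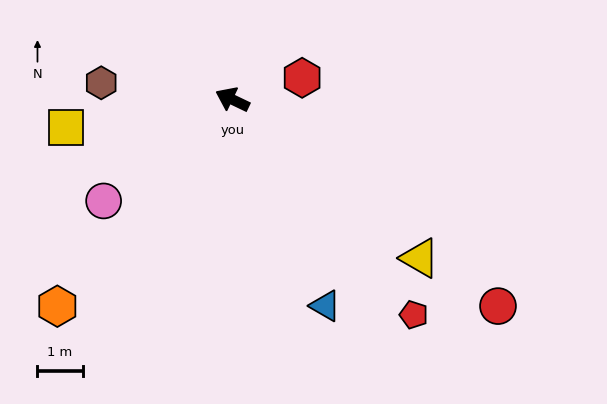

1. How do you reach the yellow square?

turn left 35°, forward 3.7 m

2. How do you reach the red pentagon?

turn left 156°, forward 6.2 m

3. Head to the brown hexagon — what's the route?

turn left 18°, forward 2.9 m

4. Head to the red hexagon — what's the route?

turn right 137°, forward 1.6 m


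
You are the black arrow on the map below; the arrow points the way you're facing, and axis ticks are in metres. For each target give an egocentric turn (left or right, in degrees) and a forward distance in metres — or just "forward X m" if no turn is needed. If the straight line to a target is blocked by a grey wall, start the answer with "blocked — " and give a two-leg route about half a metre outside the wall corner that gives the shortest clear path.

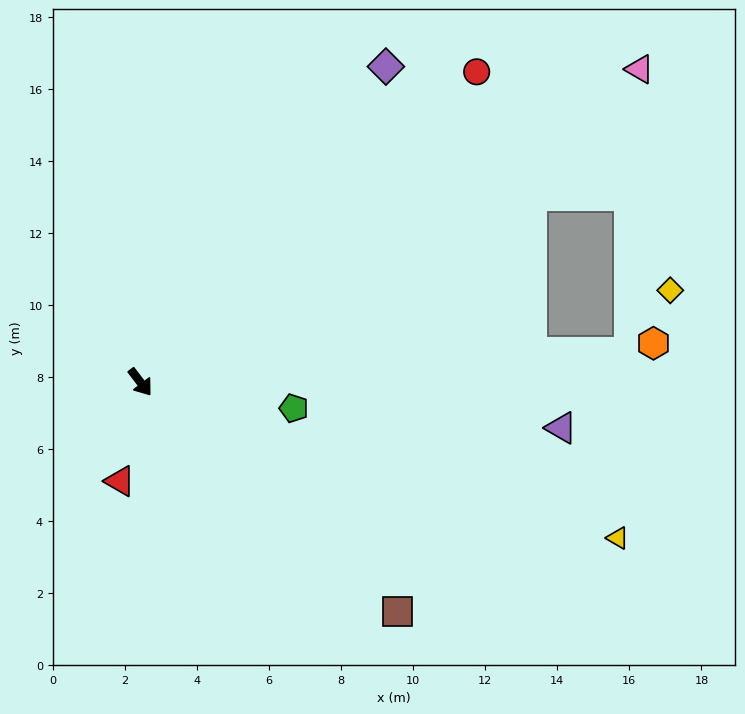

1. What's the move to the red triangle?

turn right 49°, forward 2.8 m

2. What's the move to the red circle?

turn left 95°, forward 12.7 m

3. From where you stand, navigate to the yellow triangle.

turn left 35°, forward 13.9 m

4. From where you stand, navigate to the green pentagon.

turn left 43°, forward 4.3 m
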